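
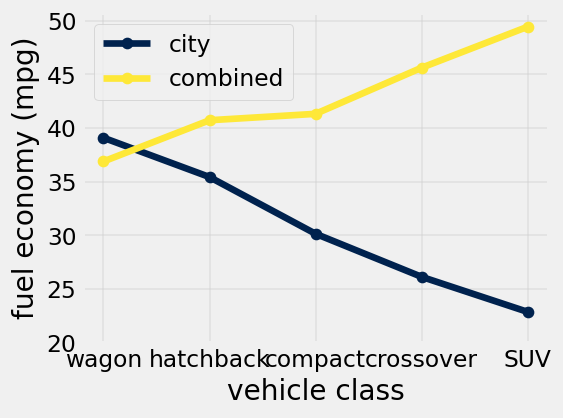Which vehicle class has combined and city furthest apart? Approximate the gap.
SUV, ≈ 25 mpg

SUV: combined ≈ 50, city ≈ 25 → gap ≈ 25. Next-largest (crossover) is only ≈ 20.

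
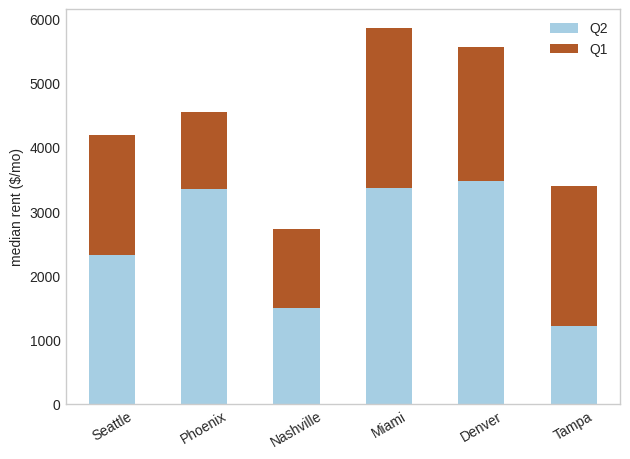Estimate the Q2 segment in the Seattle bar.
≈ 2500

Q2 top ≈ 2500, bottom ≈ 0; segment ≈ 2500.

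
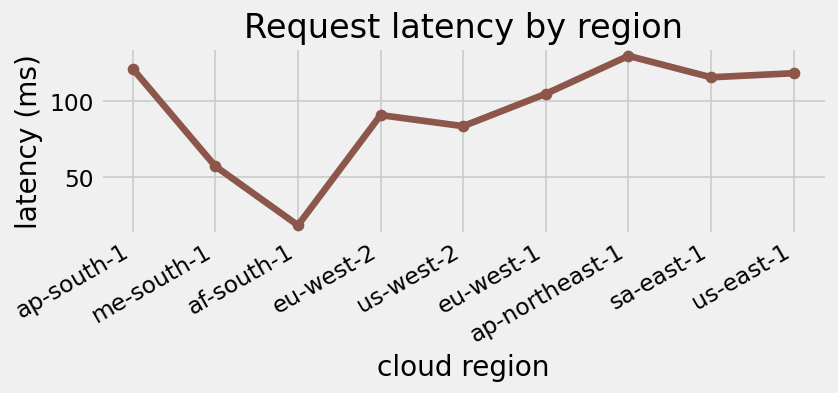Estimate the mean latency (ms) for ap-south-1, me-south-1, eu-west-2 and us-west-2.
(120 + 60 + 90 + 80) / 4 ≈ 88.

≈ 88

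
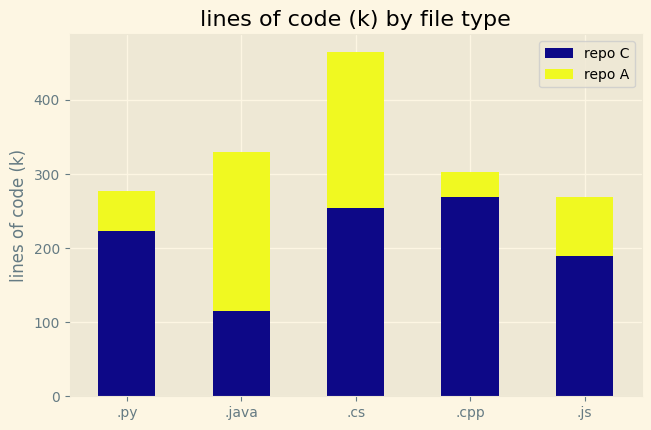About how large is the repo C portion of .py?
repo C top ≈ 200, bottom ≈ 0; segment ≈ 200.

≈ 200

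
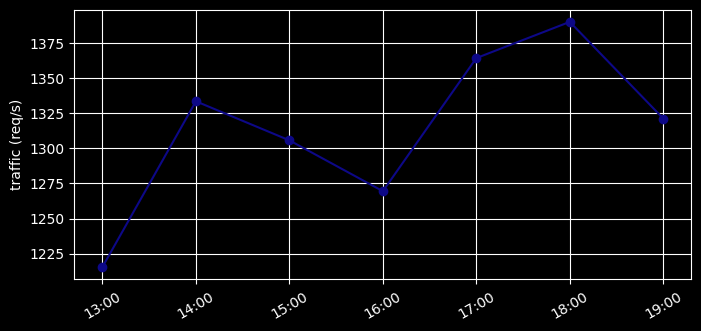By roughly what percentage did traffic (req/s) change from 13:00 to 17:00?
≈ +11.5%

13:00 ≈ 1220, 17:00 ≈ 1360; (1360 − 1220) / 1220 ≈ +11.5%.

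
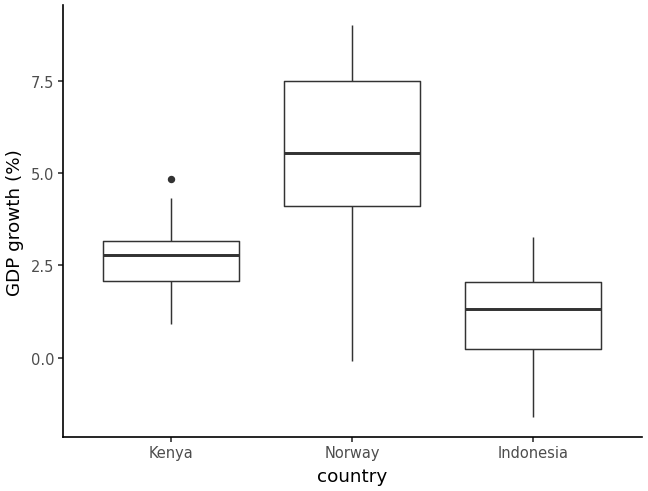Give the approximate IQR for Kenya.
Q3 ≈ 3.0, Q1 ≈ 2.0; IQR ≈ 1.0.

≈ 1.0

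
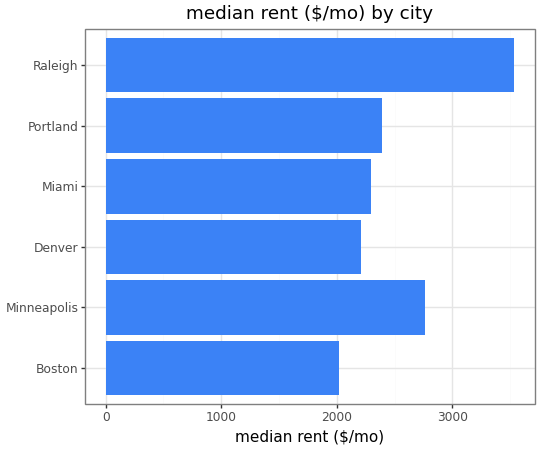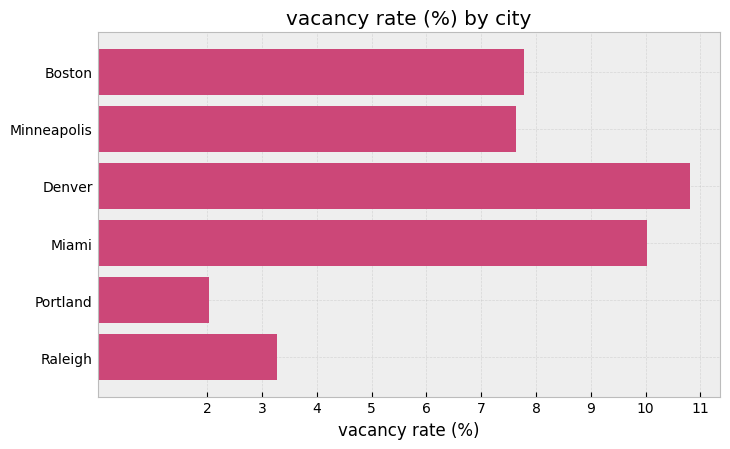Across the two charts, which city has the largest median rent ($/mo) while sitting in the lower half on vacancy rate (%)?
Chart 2 median vacancy rate (%) ≈ 8; below-median cities: Minneapolis, Portland, Raleigh. Among those, Raleigh has the highest median rent ($/mo) (≈ 3500).

Raleigh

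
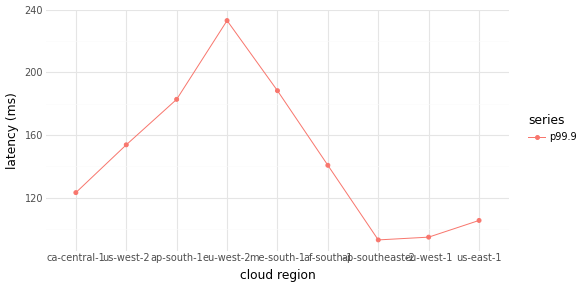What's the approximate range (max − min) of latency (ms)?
≈ 140

Max eu-west-2 ≈ 240, min ap-southeast-2 ≈ 100; range ≈ 140.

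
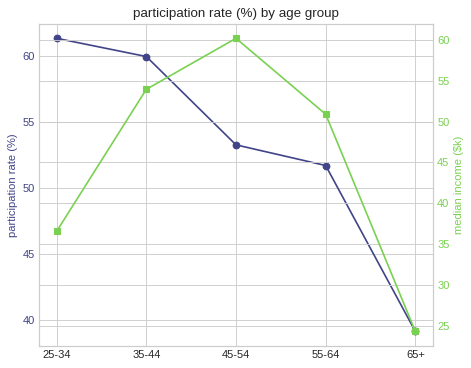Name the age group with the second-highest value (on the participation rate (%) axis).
Top 3 (on the participation rate (%) axis): 25-34 ≈ 62, 35-44 ≈ 60, 45-54 ≈ 54.

35-44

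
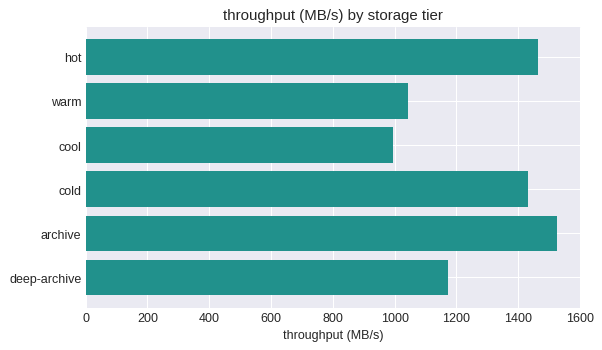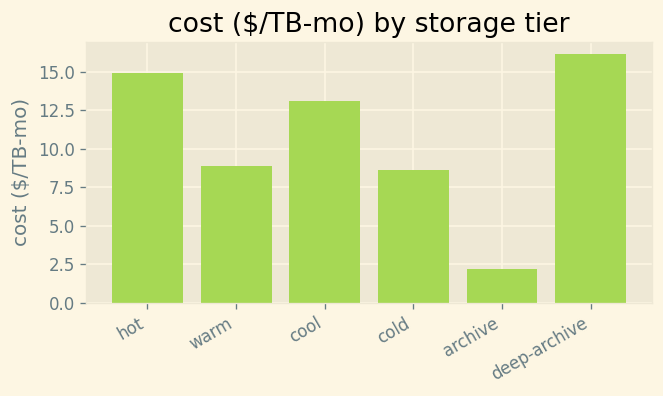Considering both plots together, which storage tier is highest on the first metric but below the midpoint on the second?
Chart 2 median cost ($/TB-mo) ≈ 10; below-median storage tiers: warm, cold, archive. Among those, archive has the highest throughput (MB/s) (≈ 1600).

archive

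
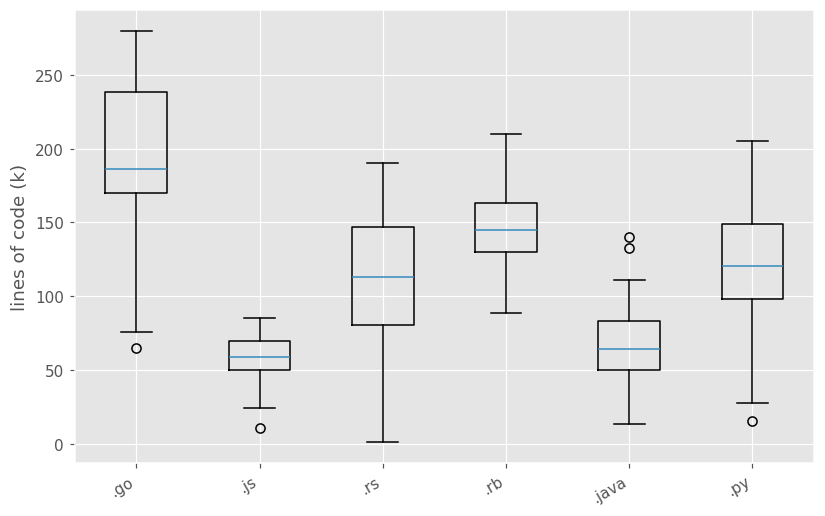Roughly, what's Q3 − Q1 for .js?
Q3 ≈ 70, Q1 ≈ 50; IQR ≈ 20.

≈ 20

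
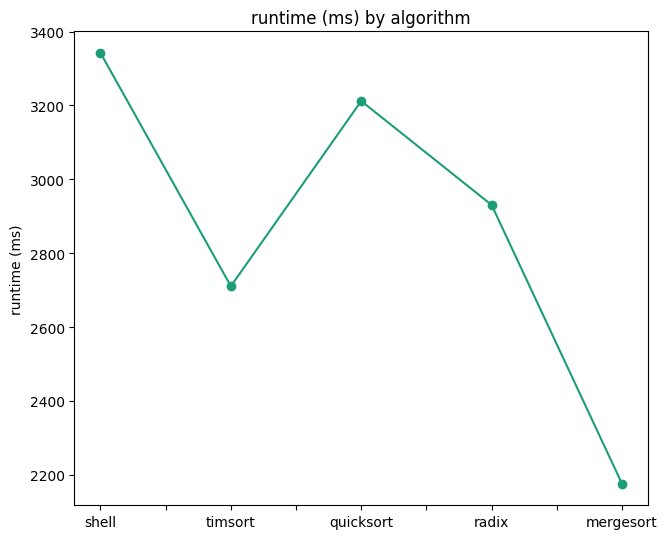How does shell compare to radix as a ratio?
≈ 1.14×

shell ≈ 3300, radix ≈ 2900; 3300/2900 ≈ 1.14.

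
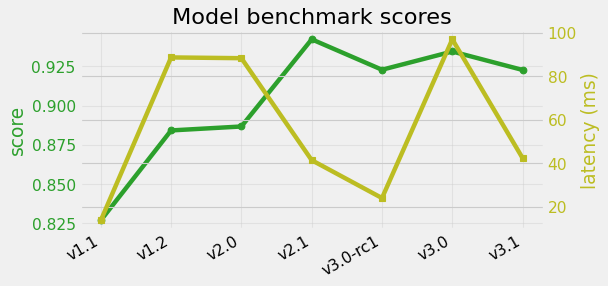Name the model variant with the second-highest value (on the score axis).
v3.0

Top 3 (on the score axis): v2.1 ≈ 0.94, v3.0 ≈ 0.93, v3.0-rc1 ≈ 0.92.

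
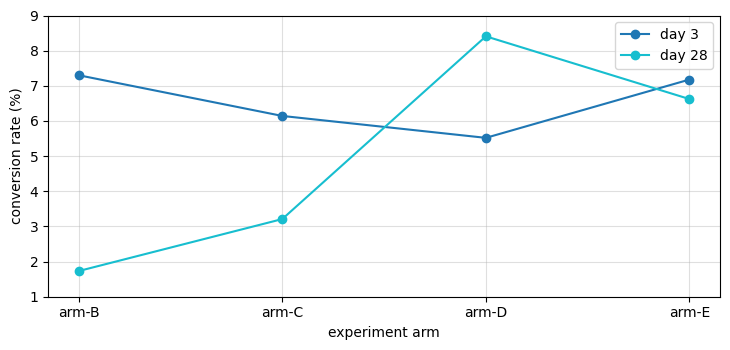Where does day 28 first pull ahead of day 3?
arm-D

arm-C: day 28 ≈ 3 vs day 3 ≈ 6 (not yet); arm-D: day 28 ≈ 8 vs day 3 ≈ 6 (first crossover).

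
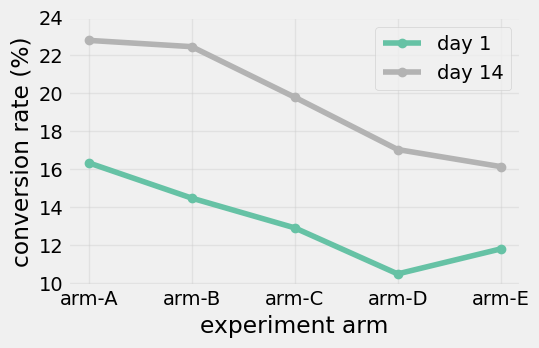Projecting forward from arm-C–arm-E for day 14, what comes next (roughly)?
≈ 14

Last three: 20, 18, 16 → slope ≈ -2/step → next ≈ 14.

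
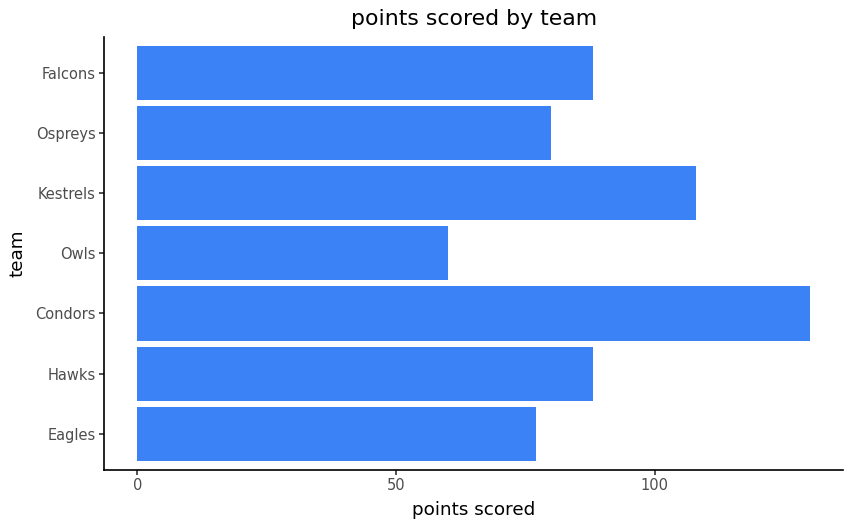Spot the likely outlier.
Condors ≈ 120; the rest sit between ≈ 60 and ≈ 100.

Condors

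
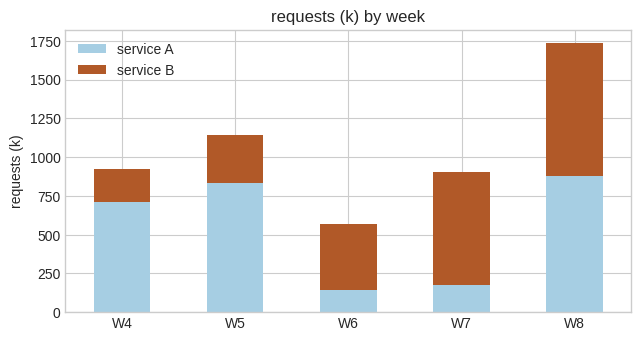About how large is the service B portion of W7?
≈ 800

service B top ≈ 1000, bottom ≈ 200; segment ≈ 800.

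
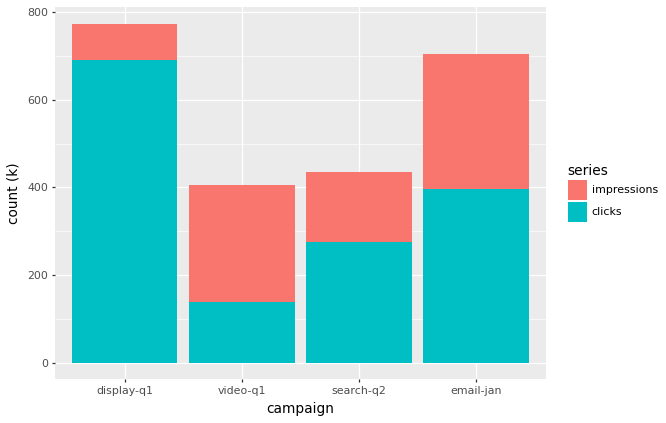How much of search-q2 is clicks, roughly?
clicks top ≈ 300, bottom ≈ 0; segment ≈ 300.

≈ 300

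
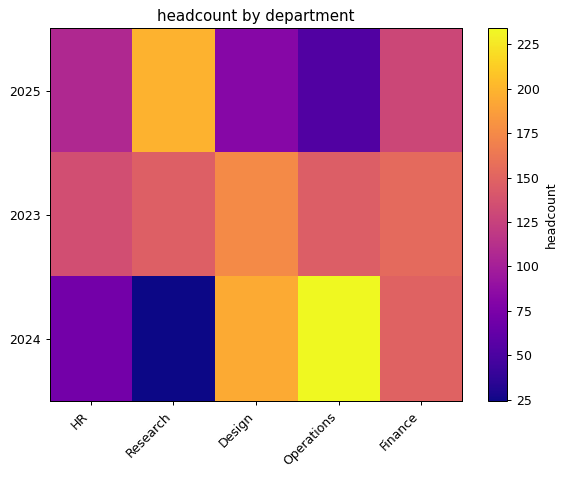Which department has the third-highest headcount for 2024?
Finance

Top 4 for 2024: Operations ≈ 240, Design ≈ 200, Finance ≈ 140, HR ≈ 80.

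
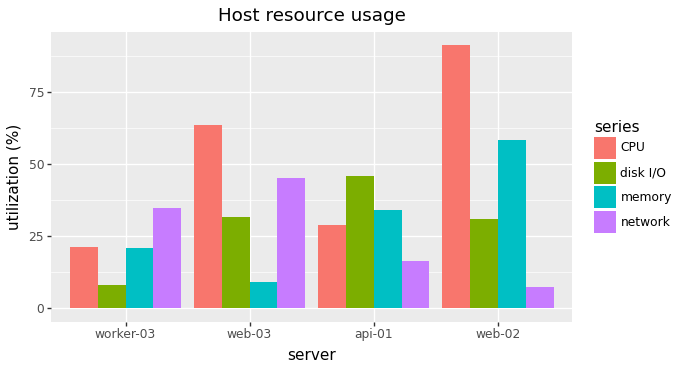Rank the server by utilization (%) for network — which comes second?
worker-03

Top 3 for network: web-03 ≈ 50, worker-03 ≈ 30, api-01 ≈ 20.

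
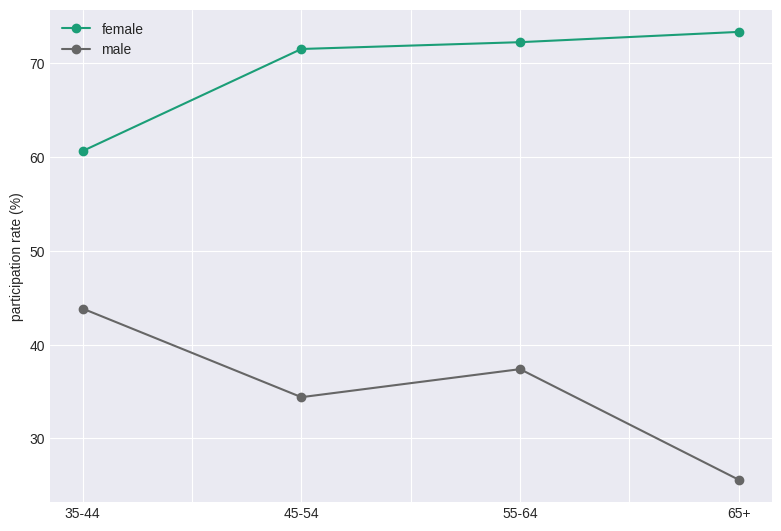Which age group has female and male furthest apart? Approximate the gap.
65+: female ≈ 75, male ≈ 25 → gap ≈ 50. Next-largest (45-54) is only ≈ 35.

65+, ≈ 50 %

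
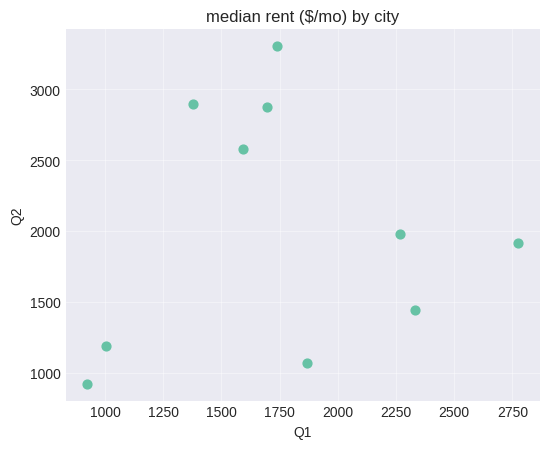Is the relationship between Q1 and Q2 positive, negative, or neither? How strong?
no clear correlation

Points are roughly uncorrelated; weak (|r| ≈ 0.1).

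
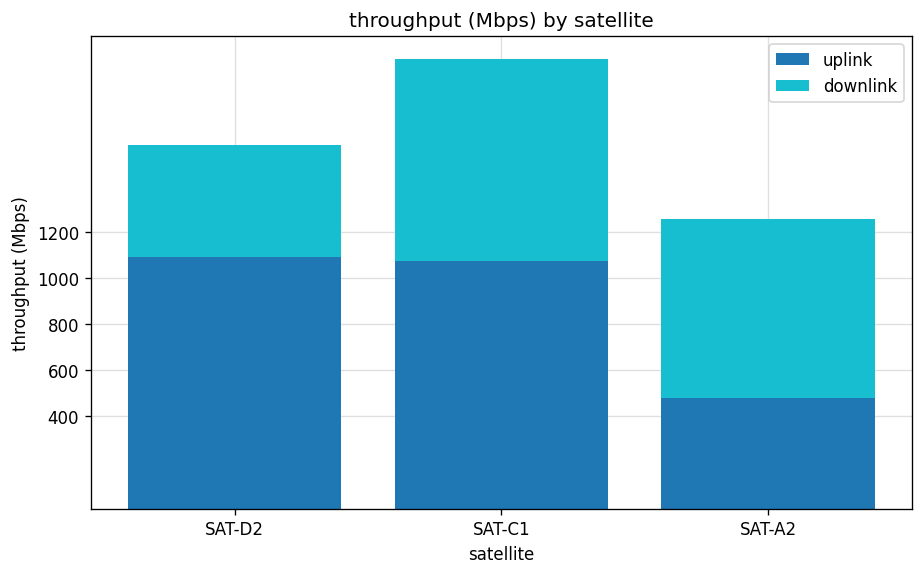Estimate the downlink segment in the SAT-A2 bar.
≈ 800

downlink top ≈ 1200, bottom ≈ 400; segment ≈ 800.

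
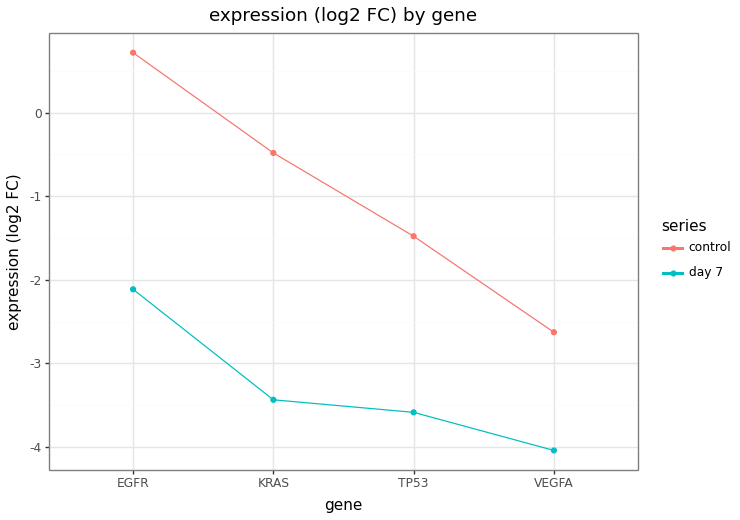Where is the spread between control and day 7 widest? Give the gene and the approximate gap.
KRAS: control ≈ -0.5, day 7 ≈ -3.5 → gap ≈ 3.0. Next-largest (EGFR) is only ≈ 2.5.

KRAS, ≈ 3.0 log2 FC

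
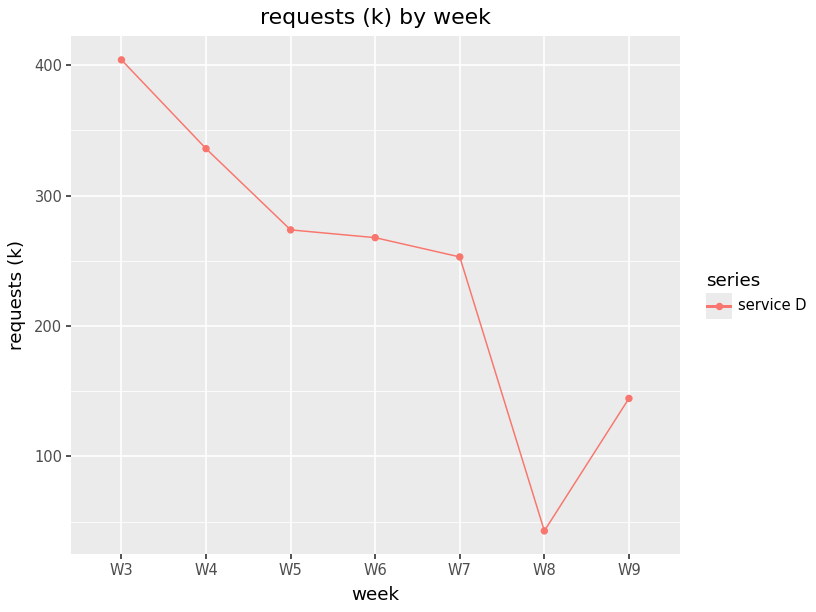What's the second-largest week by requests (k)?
Top 3: W3 ≈ 400, W4 ≈ 350, W5 ≈ 250.

W4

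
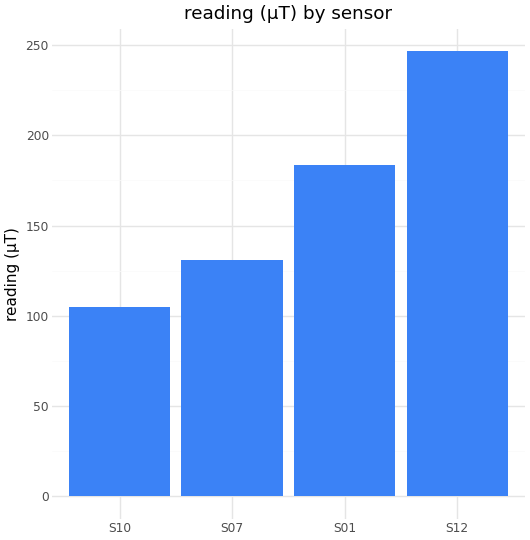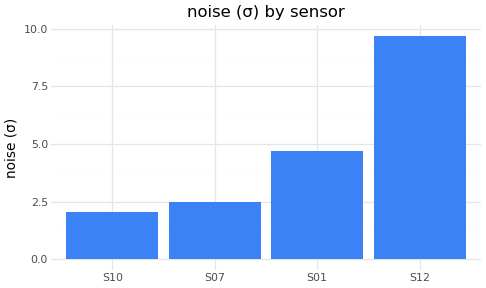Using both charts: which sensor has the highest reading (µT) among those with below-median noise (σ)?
S07

Chart 2 median noise (σ) ≈ 4; below-median sensors: S10, S07. Among those, S07 has the highest reading (µT) (≈ 125).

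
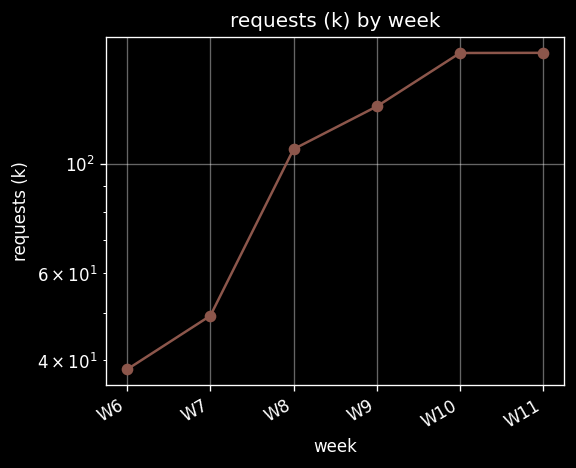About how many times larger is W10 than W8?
≈ 1.6×

W10 ≈ 160, W8 ≈ 100; 160/100 ≈ 1.6.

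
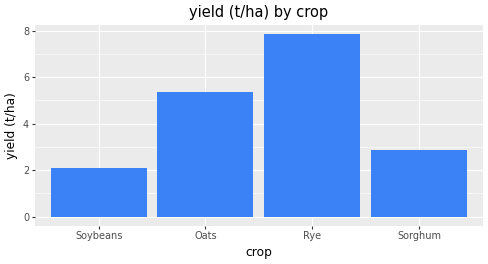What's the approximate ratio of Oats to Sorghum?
≈ 1.67×

Oats ≈ 5, Sorghum ≈ 3; 5/3 ≈ 1.67.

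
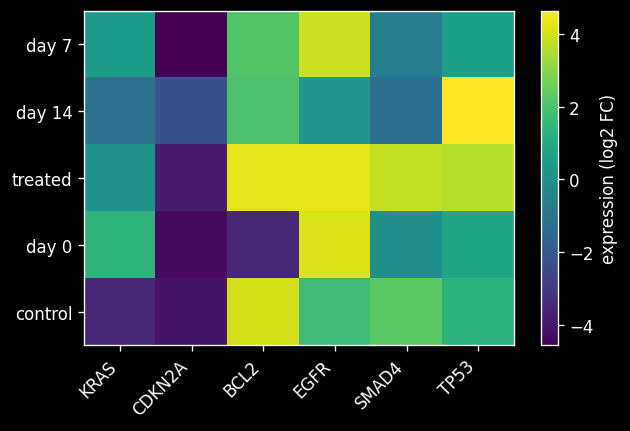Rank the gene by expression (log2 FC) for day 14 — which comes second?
Top 3 for day 14: TP53 ≈ 5, BCL2 ≈ 2, EGFR ≈ 0.

BCL2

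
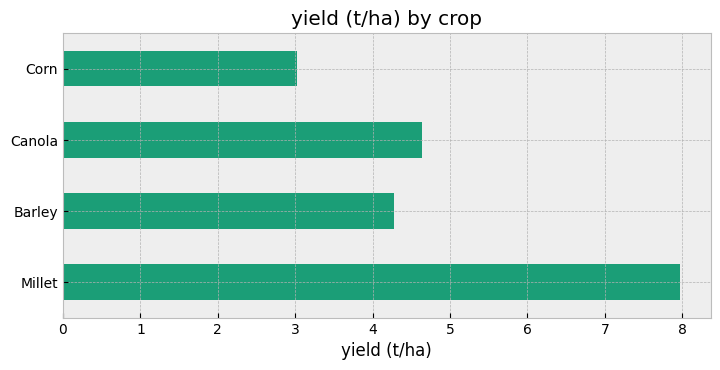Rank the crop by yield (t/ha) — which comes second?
Canola

Top 3: Millet ≈ 8, Canola ≈ 5, Barley ≈ 4.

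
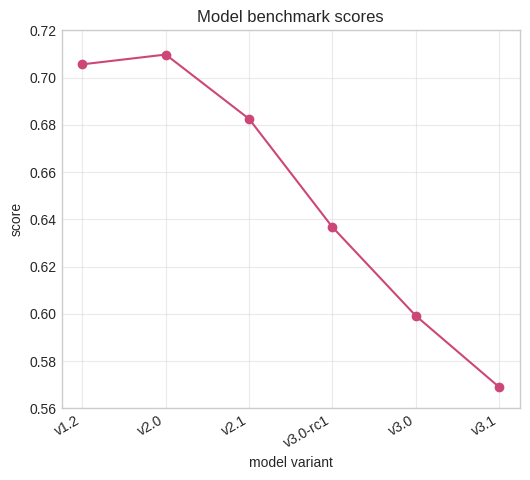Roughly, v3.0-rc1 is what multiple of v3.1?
≈ 1.14×

v3.0-rc1 ≈ 0.64, v3.1 ≈ 0.56; 0.64/0.56 ≈ 1.14.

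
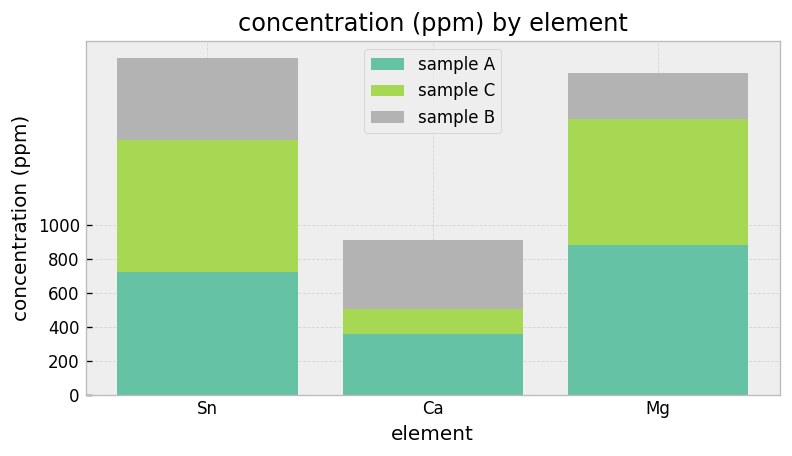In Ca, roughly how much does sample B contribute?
sample B top ≈ 1000, bottom ≈ 600; segment ≈ 400.

≈ 400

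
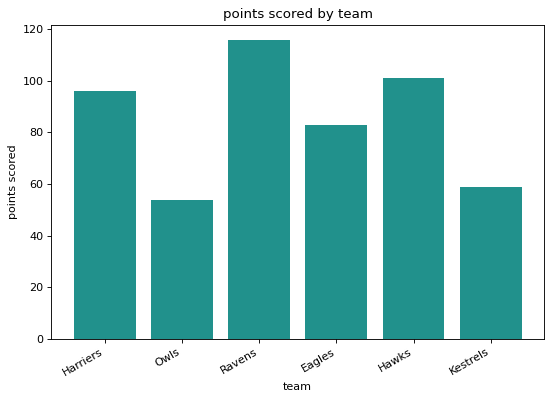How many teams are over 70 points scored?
4

Above 70: Harriers, Ravens, Eagles, Hawks.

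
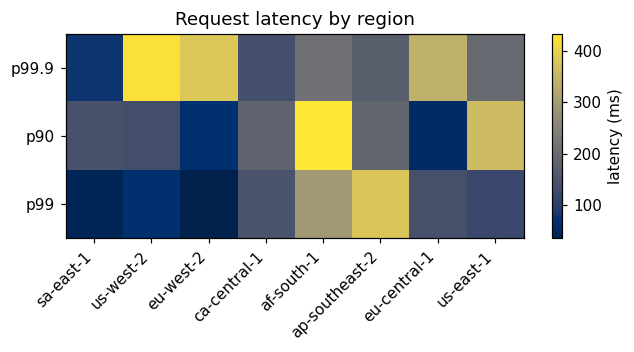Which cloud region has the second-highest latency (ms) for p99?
af-south-1

Top 3 for p99: ap-southeast-2 ≈ 400, af-south-1 ≈ 300, ca-central-1 ≈ 150.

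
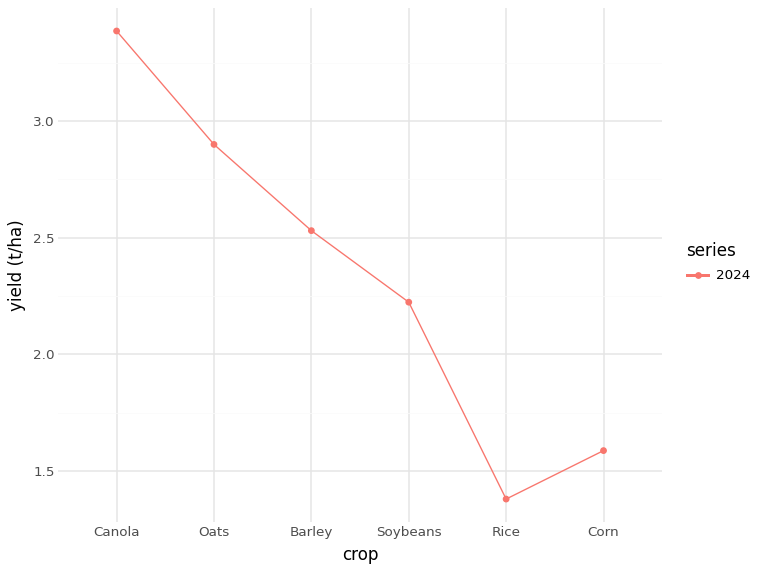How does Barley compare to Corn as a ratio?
≈ 1.62×

Barley ≈ 2.6, Corn ≈ 1.6; 2.6/1.6 ≈ 1.62.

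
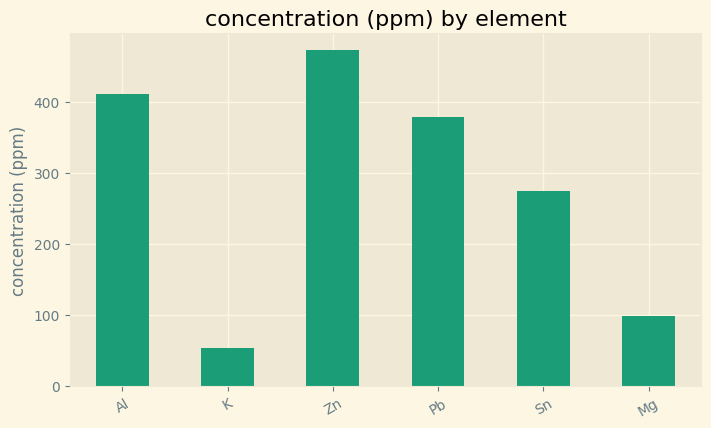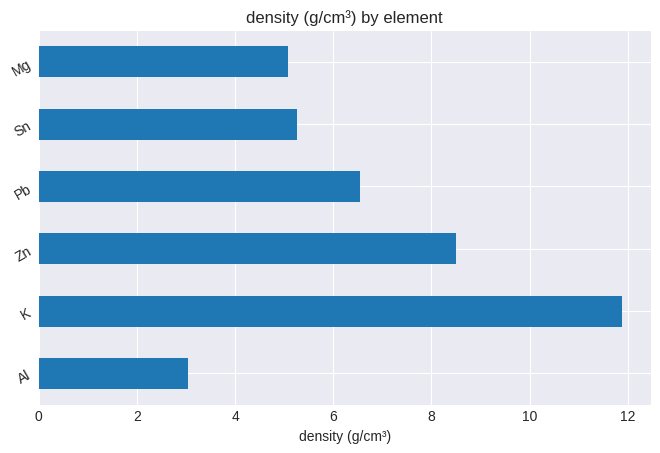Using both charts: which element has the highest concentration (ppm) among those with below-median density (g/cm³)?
Al

Chart 2 median density (g/cm³) ≈ 6; below-median elements: Al, Sn, Mg. Among those, Al has the highest concentration (ppm) (≈ 400).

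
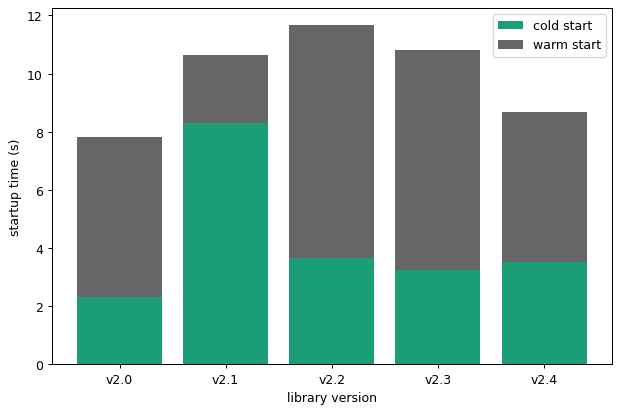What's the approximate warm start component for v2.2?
≈ 8

warm start top ≈ 12, bottom ≈ 4; segment ≈ 8.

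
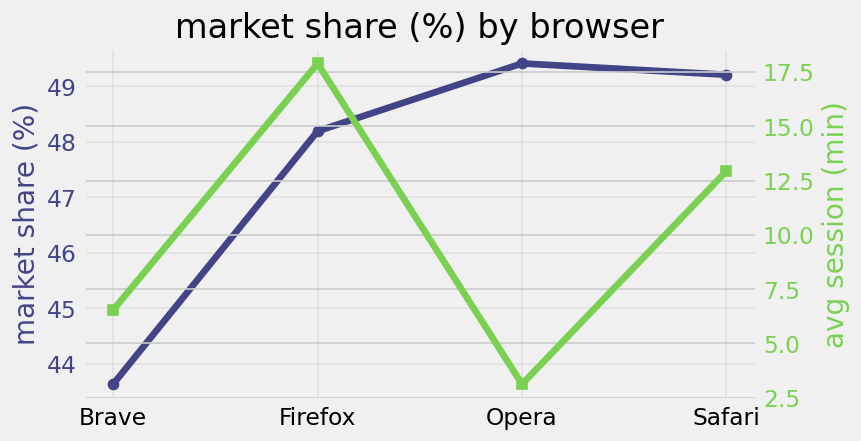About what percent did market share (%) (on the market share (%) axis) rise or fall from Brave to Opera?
≈ +13.8%

Brave ≈ 43.5, Opera ≈ 49.5; (49.5 − 43.5) / 43.5 ≈ +13.8%.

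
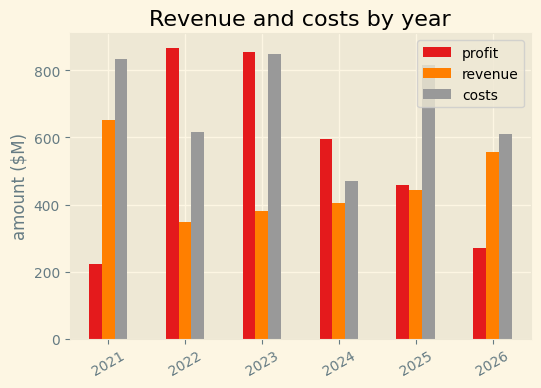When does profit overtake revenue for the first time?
2021: profit ≈ 200 vs revenue ≈ 700 (not yet); 2022: profit ≈ 900 vs revenue ≈ 300 (first crossover).

2022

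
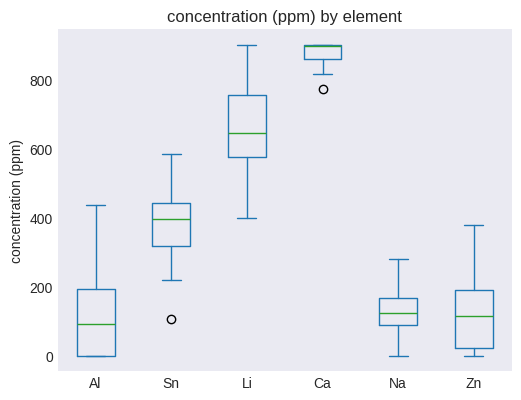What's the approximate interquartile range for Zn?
Q3 ≈ 200, Q1 ≈ 0; IQR ≈ 200.

≈ 200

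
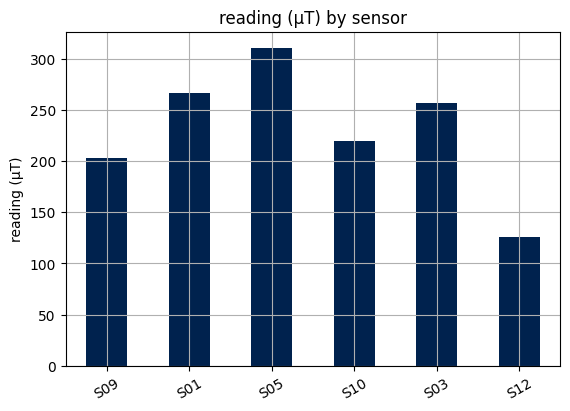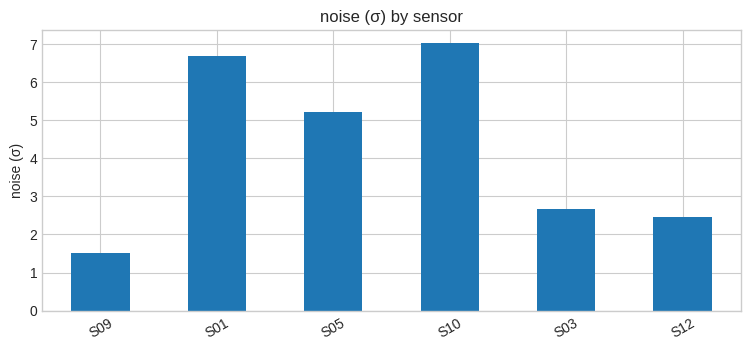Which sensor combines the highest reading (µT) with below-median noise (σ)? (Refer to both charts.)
Chart 2 median noise (σ) ≈ 4; below-median sensors: S09, S03, S12. Among those, S03 has the highest reading (µT) (≈ 250).

S03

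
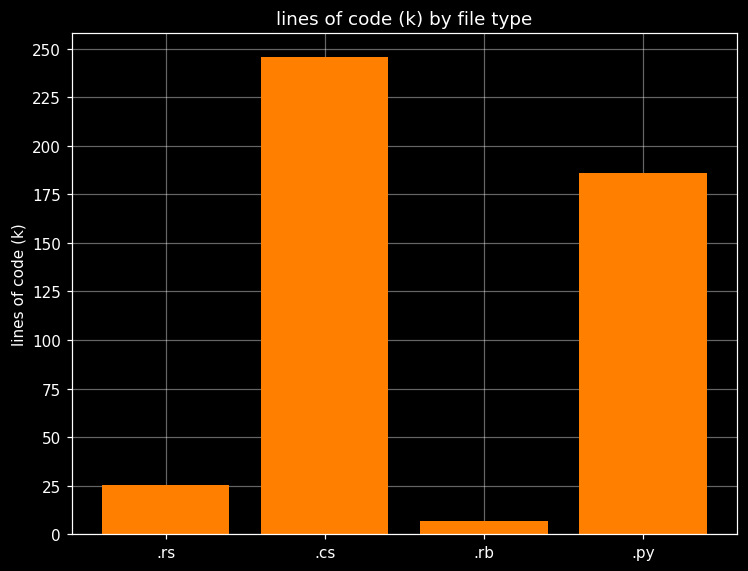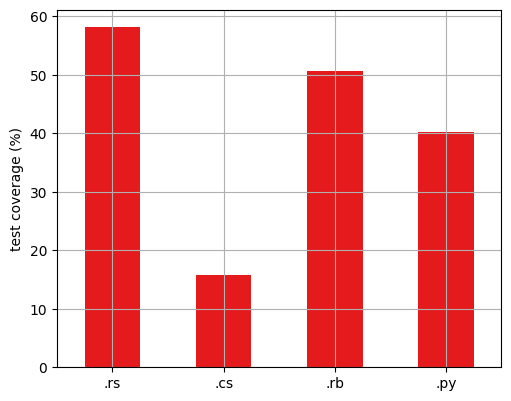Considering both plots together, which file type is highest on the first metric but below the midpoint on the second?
Chart 2 median test coverage (%) ≈ 50; below-median file types: .cs, .py. Among those, .cs has the highest lines of code (k) (≈ 250).

.cs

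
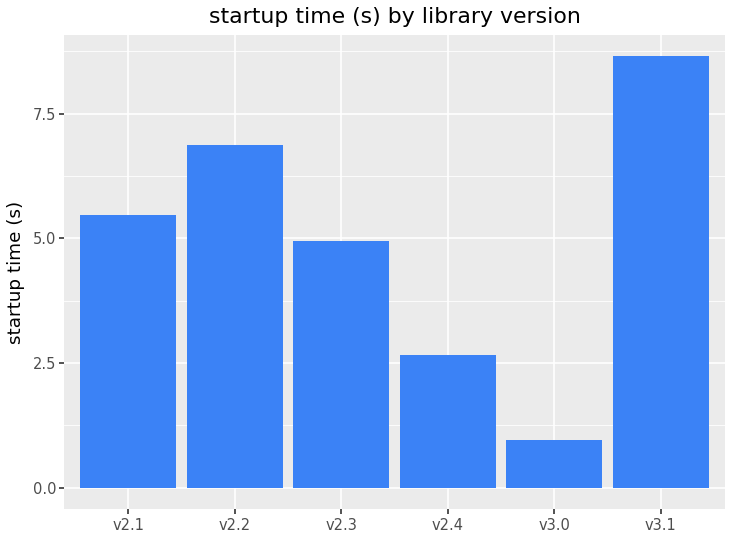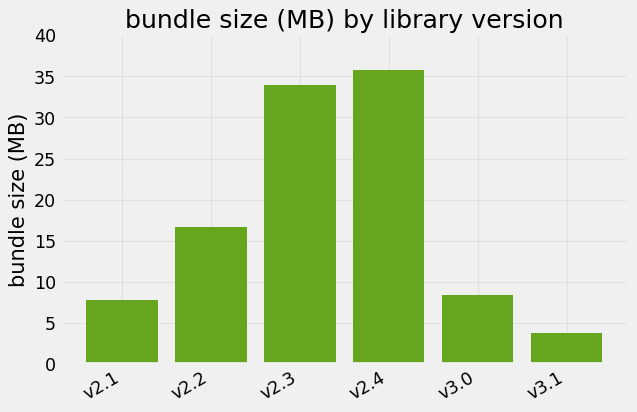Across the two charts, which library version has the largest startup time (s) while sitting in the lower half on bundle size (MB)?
Chart 2 median bundle size (MB) ≈ 15; below-median library versions: v2.1, v3.0, v3.1. Among those, v3.1 has the highest startup time (s) (≈ 9).

v3.1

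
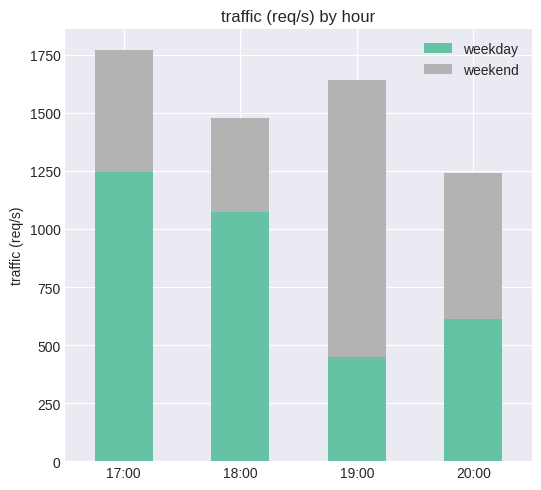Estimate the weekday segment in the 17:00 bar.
weekday top ≈ 1200, bottom ≈ 0; segment ≈ 1200.

≈ 1200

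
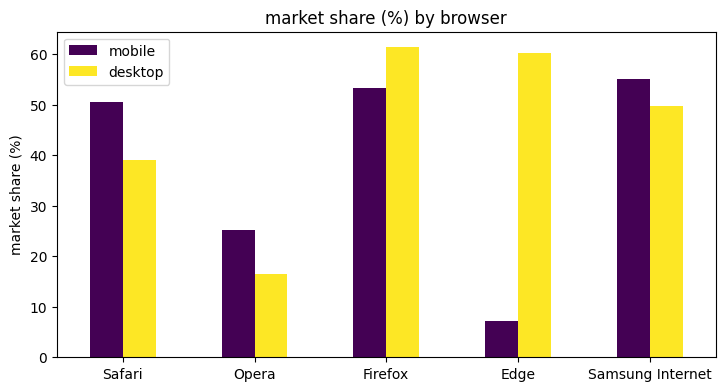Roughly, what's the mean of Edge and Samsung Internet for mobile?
≈ 35

(10 + 60) / 2 ≈ 35.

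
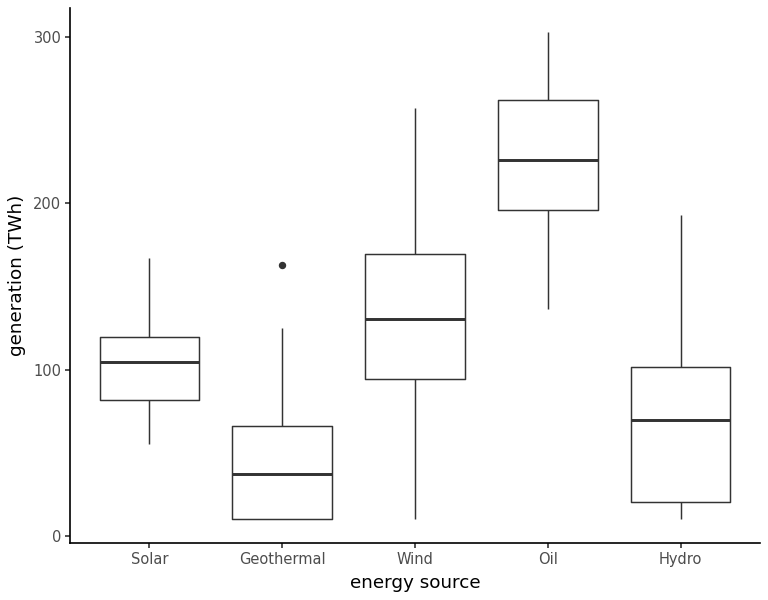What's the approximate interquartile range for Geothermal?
≈ 60

Q3 ≈ 60, Q1 ≈ 0; IQR ≈ 60.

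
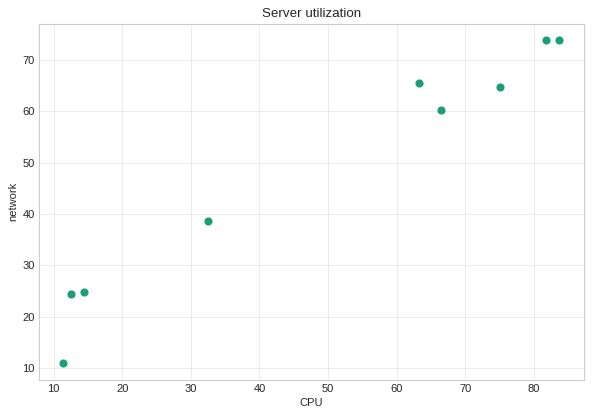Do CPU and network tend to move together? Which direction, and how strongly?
Points are positively correlated; strong (|r| ≈ 1.0).

positive, strong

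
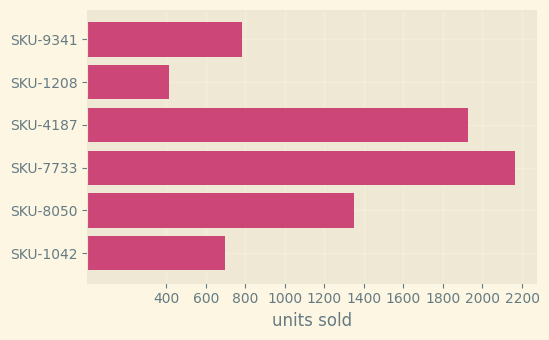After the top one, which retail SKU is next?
Top 3: SKU-7733 ≈ 2200, SKU-4187 ≈ 2000, SKU-8050 ≈ 1400.

SKU-4187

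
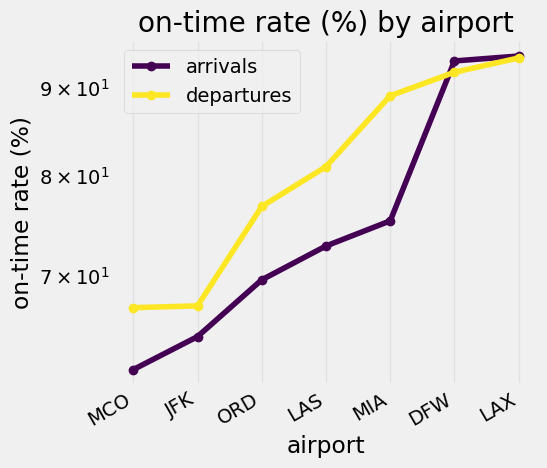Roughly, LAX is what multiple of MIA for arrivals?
LAX ≈ 95, MIA ≈ 75; 95/75 ≈ 1.27.

≈ 1.27×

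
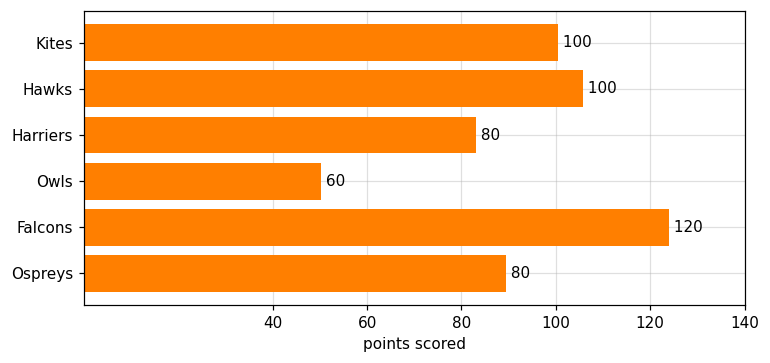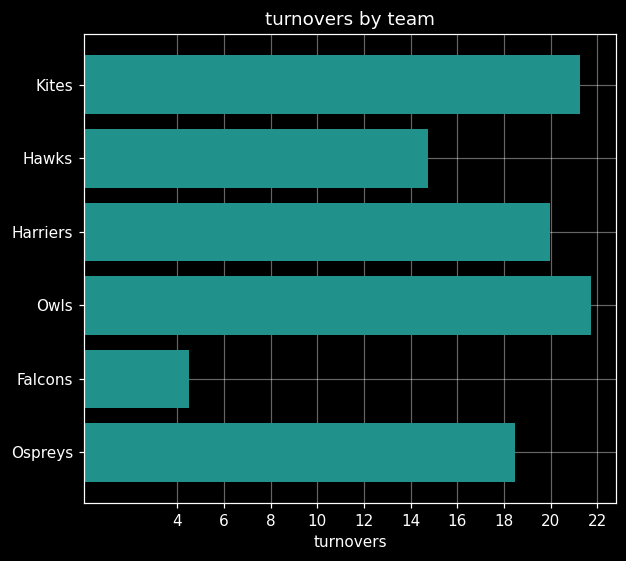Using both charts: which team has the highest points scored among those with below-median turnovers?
Chart 2 median turnovers ≈ 20; below-median teams: Hawks, Falcons, Ospreys. Among those, Falcons has the highest points scored (≈ 120).

Falcons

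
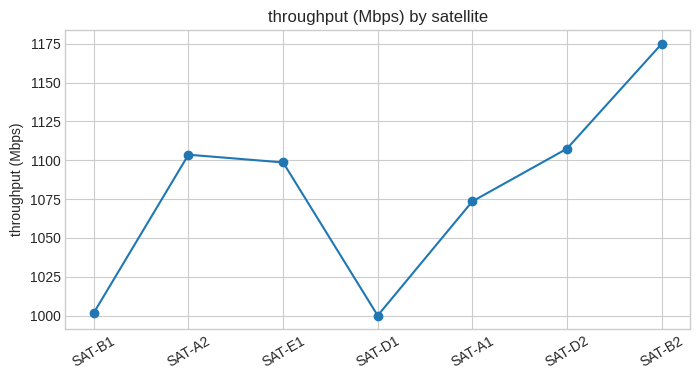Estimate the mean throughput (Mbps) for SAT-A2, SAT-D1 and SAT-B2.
≈ 1093

(1100 + 1000 + 1180) / 3 ≈ 1093.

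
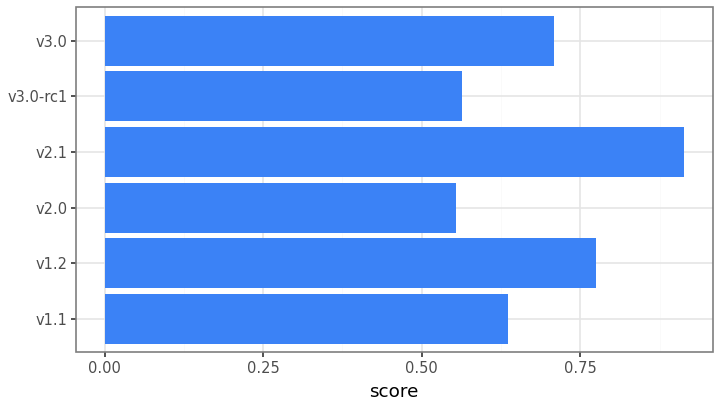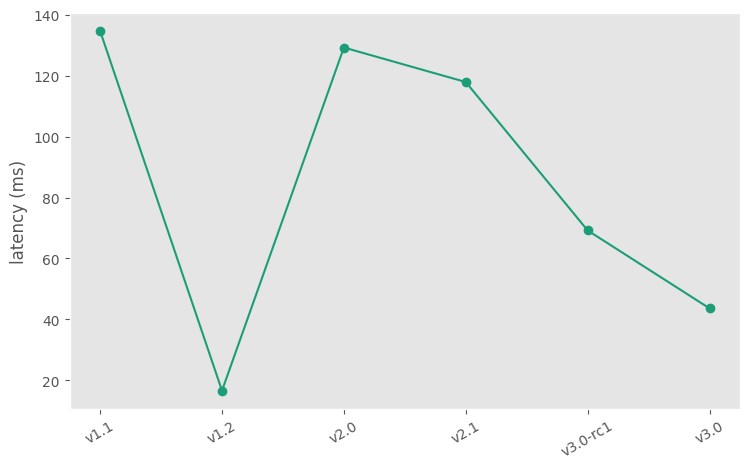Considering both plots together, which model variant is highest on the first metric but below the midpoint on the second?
v1.2

Chart 2 median latency (ms) ≈ 100; below-median model variants: v1.2, v3.0-rc1, v3.0. Among those, v1.2 has the highest score (≈ 0.8).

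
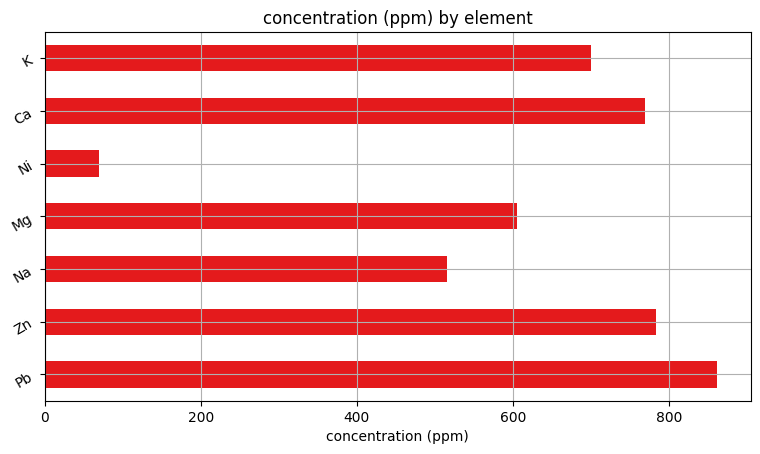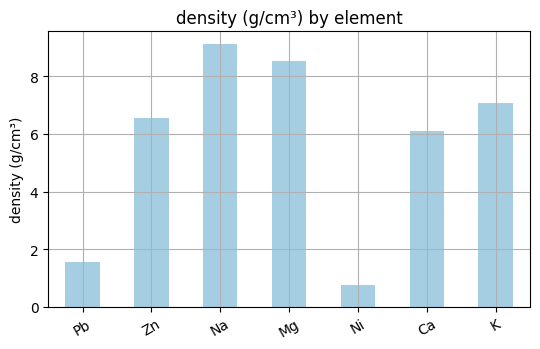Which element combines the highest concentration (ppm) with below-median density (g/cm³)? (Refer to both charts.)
Chart 2 median density (g/cm³) ≈ 7; below-median elements: Pb, Ni, Ca. Among those, Pb has the highest concentration (ppm) (≈ 900).

Pb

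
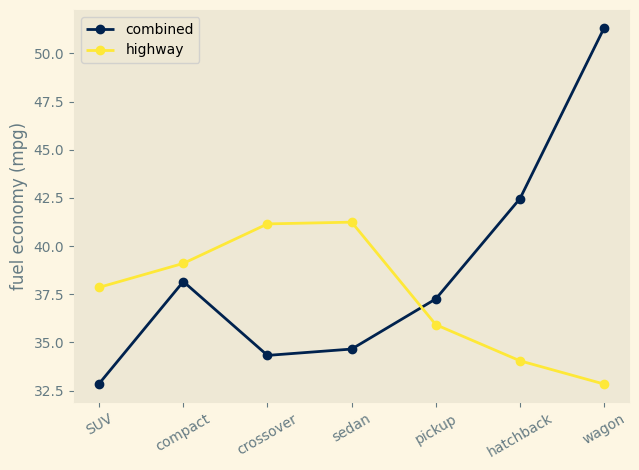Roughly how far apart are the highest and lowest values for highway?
Max sedan ≈ 42, min wagon ≈ 32; range ≈ 10.

≈ 10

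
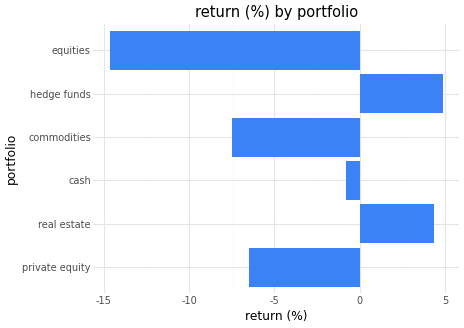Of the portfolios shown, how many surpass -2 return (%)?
Above -2: real estate, cash, hedge funds.

3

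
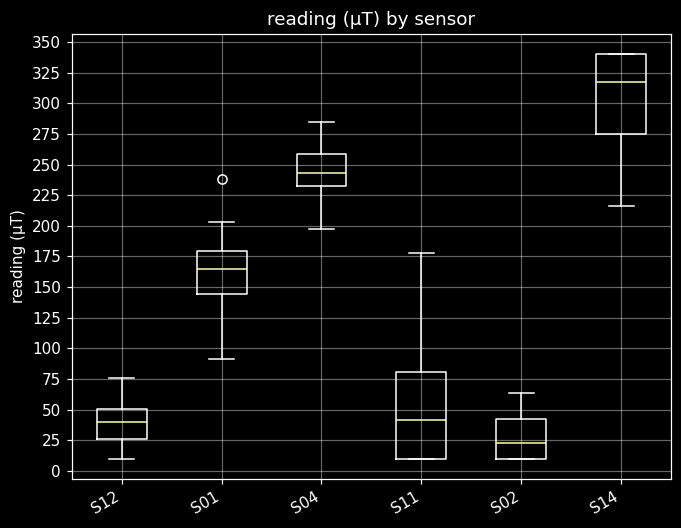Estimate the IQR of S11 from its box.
Q3 ≈ 75, Q1 ≈ 0; IQR ≈ 75.

≈ 75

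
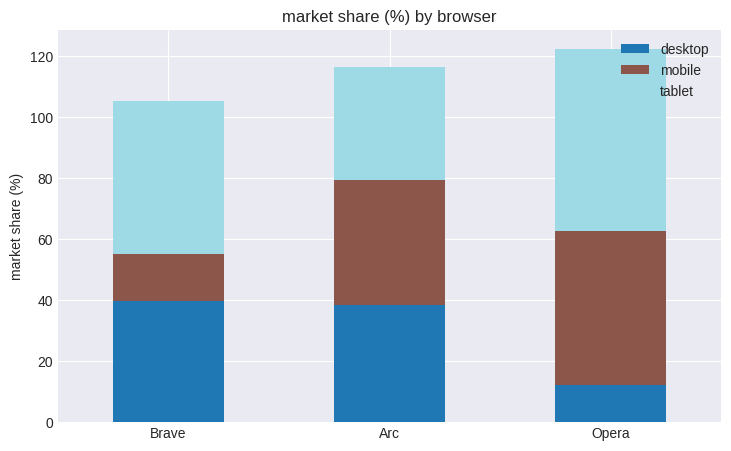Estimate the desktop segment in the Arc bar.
≈ 40

desktop top ≈ 40, bottom ≈ 0; segment ≈ 40.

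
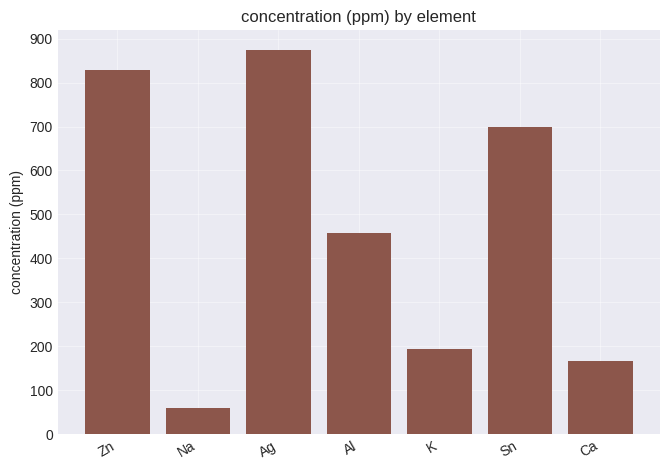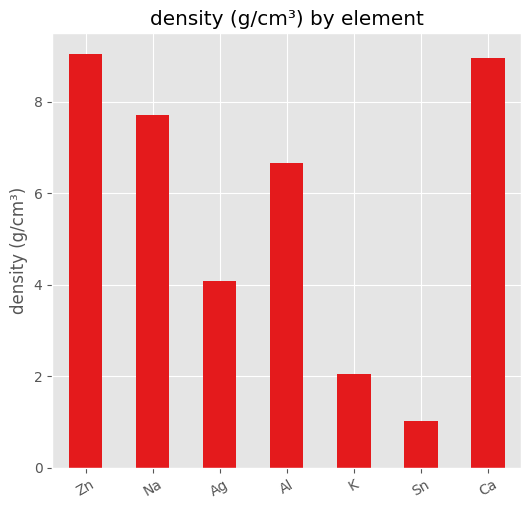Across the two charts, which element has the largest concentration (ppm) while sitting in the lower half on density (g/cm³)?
Chart 2 median density (g/cm³) ≈ 7; below-median elements: Ag, K, Sn. Among those, Ag has the highest concentration (ppm) (≈ 900).

Ag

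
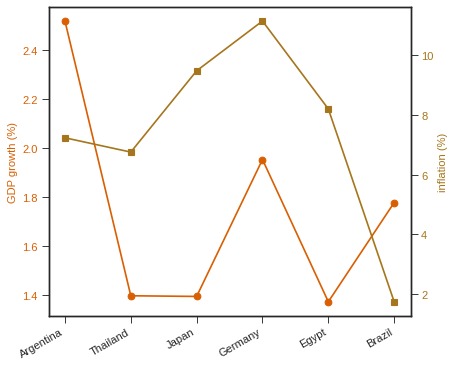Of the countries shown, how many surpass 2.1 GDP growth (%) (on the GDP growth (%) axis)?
Above 2.1: Argentina.

1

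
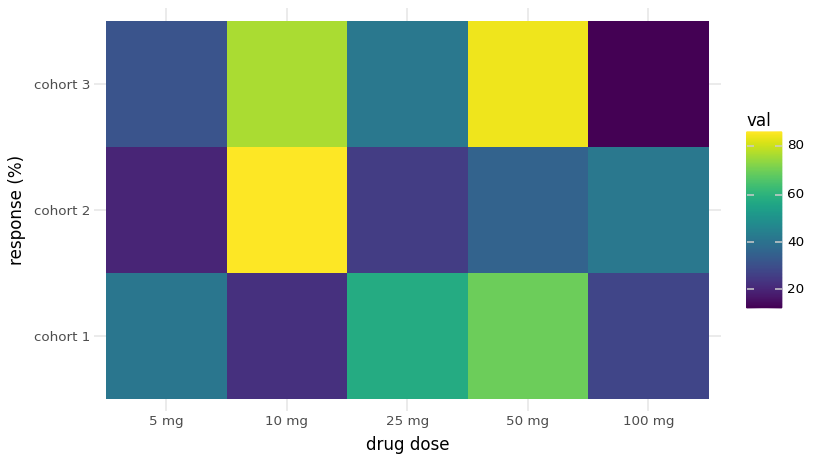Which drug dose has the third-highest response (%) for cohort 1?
Top 4 for cohort 1: 50 mg ≈ 70, 25 mg ≈ 60, 5 mg ≈ 40, 100 mg ≈ 30.

5 mg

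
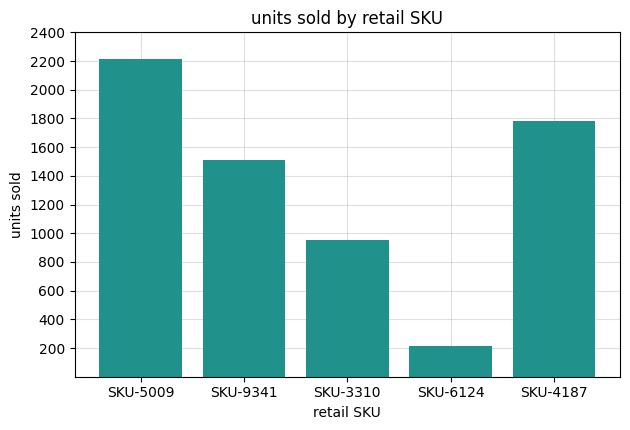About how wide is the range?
≈ 2000

Max SKU-5009 ≈ 2200, min SKU-6124 ≈ 200; range ≈ 2000.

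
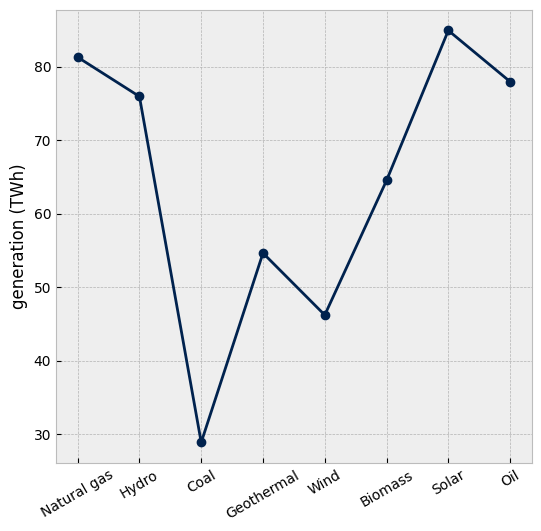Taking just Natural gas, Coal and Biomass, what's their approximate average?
(80 + 30 + 65) / 3 ≈ 58.

≈ 58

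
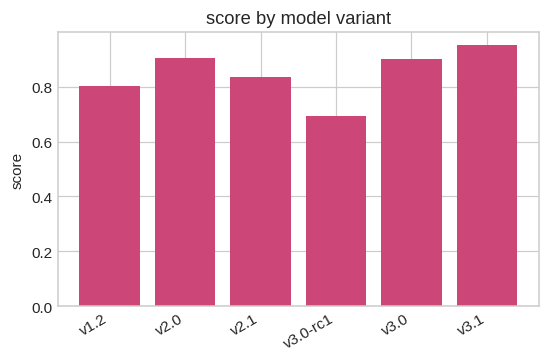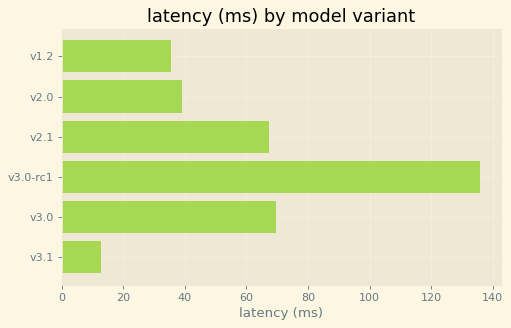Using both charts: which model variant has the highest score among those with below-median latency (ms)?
Chart 2 median latency (ms) ≈ 60; below-median model variants: v1.2, v2.0, v3.1. Among those, v3.1 has the highest score (≈ 1).

v3.1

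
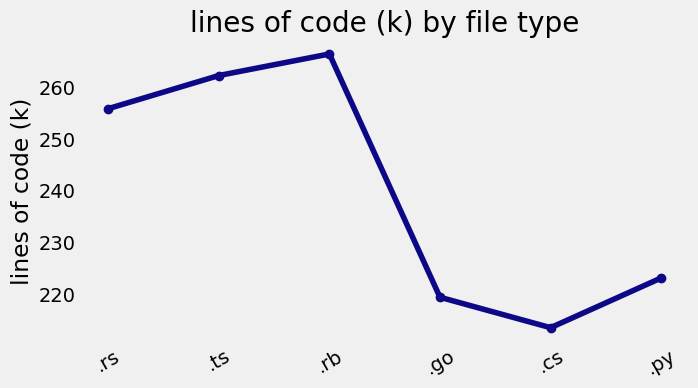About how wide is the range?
Max .rb ≈ 265, min .cs ≈ 215; range ≈ 50.

≈ 50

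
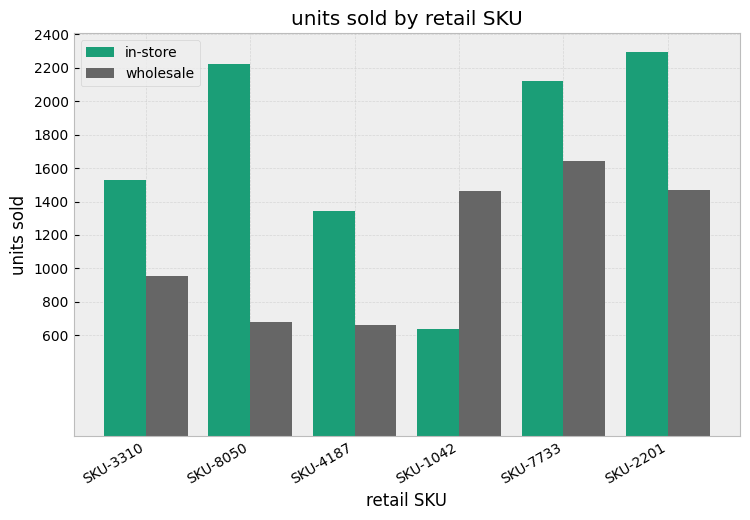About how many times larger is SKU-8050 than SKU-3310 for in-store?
≈ 1.38×

SKU-8050 ≈ 2200, SKU-3310 ≈ 1600; 2200/1600 ≈ 1.38.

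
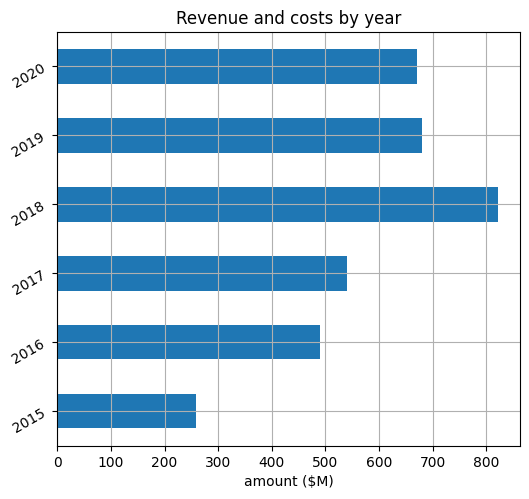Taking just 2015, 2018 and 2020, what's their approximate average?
≈ 600

(300 + 800 + 700) / 3 ≈ 600.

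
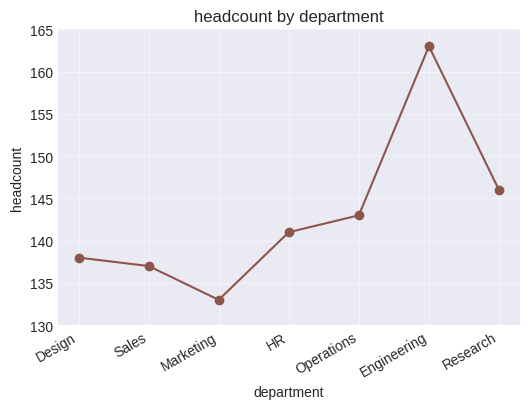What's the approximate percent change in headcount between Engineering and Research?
≈ -12.1%

Engineering ≈ 165, Research ≈ 145; (145 − 165) / 165 ≈ -12.1%.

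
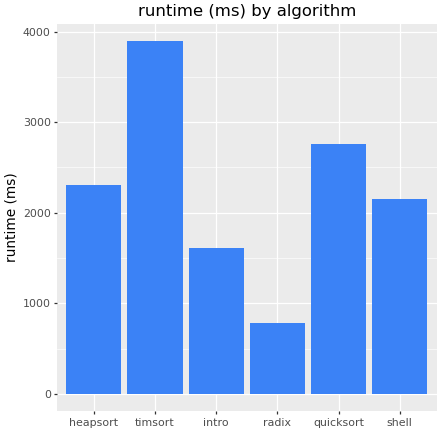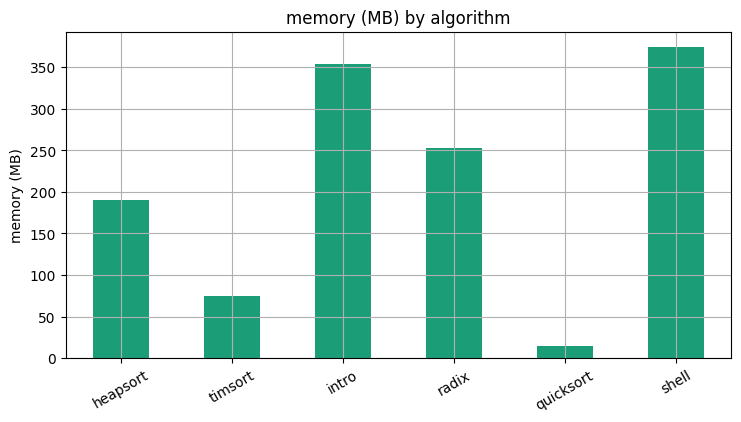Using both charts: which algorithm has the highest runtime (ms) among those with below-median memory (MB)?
timsort

Chart 2 median memory (MB) ≈ 200; below-median algorithms: heapsort, timsort, quicksort. Among those, timsort has the highest runtime (ms) (≈ 4000).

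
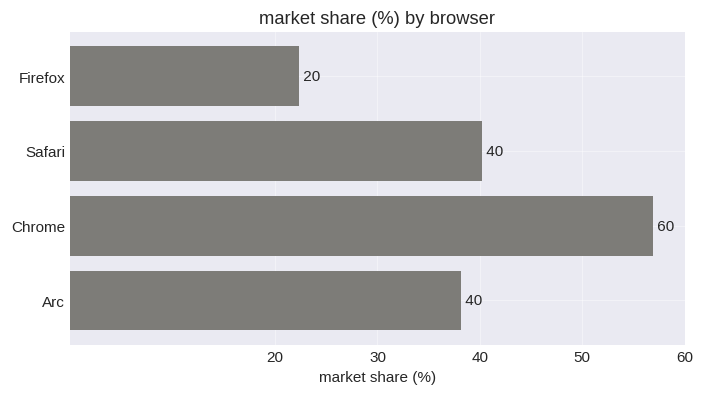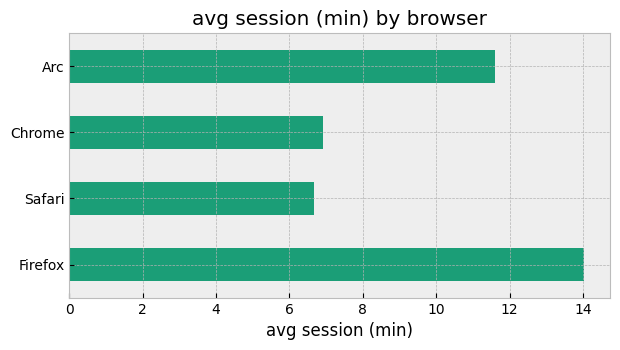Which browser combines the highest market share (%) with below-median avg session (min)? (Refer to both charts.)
Chrome

Chart 2 median avg session (min) ≈ 10; below-median browsers: Safari, Chrome. Among those, Chrome has the highest market share (%) (≈ 60).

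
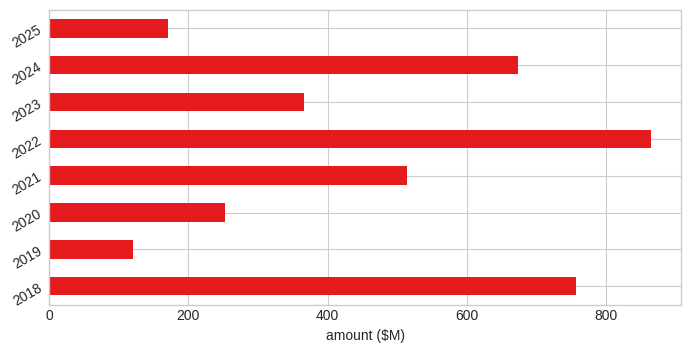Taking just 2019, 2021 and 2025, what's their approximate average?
(100 + 500 + 200) / 3 ≈ 267.

≈ 267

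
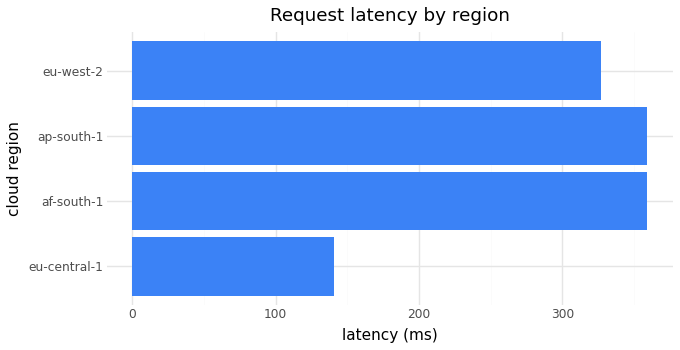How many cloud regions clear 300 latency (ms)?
Above 300: af-south-1, ap-south-1, eu-west-2.

3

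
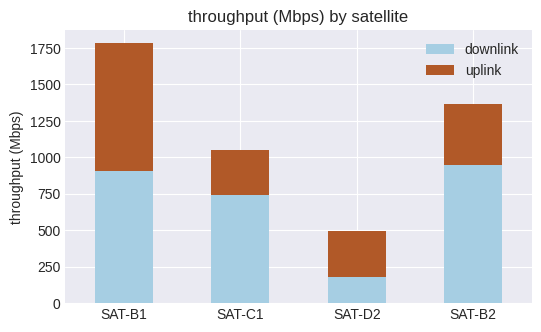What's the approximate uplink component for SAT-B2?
≈ 400

uplink top ≈ 1400, bottom ≈ 1000; segment ≈ 400.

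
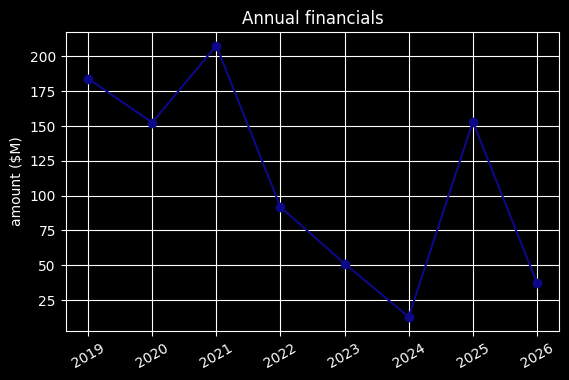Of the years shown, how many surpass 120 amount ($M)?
Above 120: 2019, 2020, 2021, 2025.

4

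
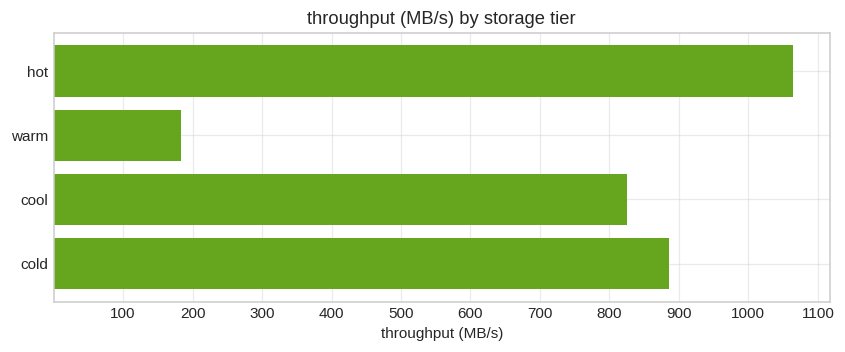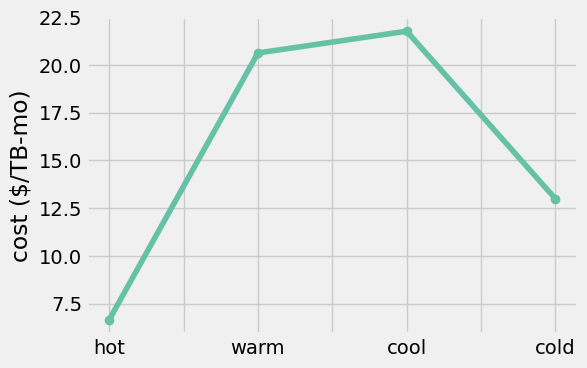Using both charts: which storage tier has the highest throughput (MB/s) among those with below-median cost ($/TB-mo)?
hot

Chart 2 median cost ($/TB-mo) ≈ 16; below-median storage tiers: hot, cold. Among those, hot has the highest throughput (MB/s) (≈ 1100).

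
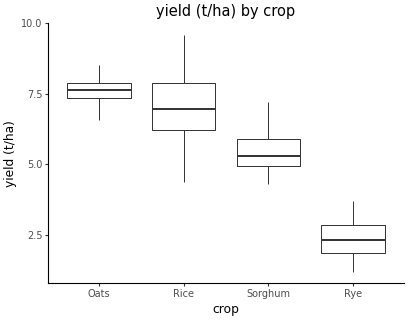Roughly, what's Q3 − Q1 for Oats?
≈ 0.5

Q3 ≈ 8.0, Q1 ≈ 7.5; IQR ≈ 0.5.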